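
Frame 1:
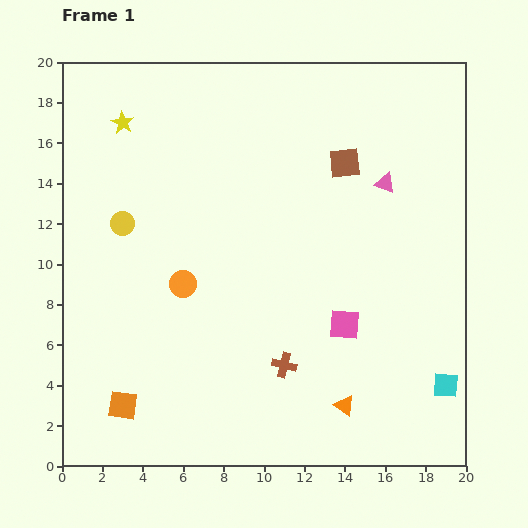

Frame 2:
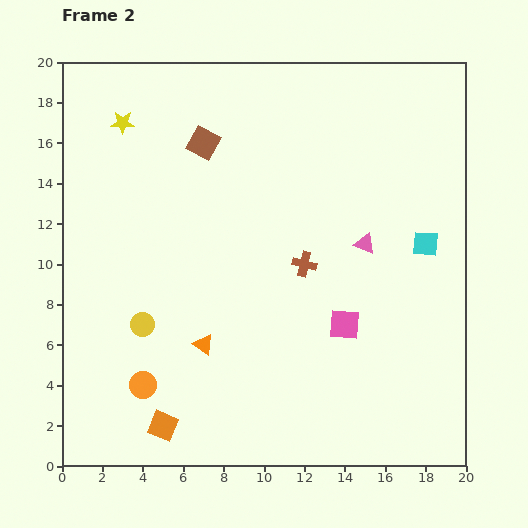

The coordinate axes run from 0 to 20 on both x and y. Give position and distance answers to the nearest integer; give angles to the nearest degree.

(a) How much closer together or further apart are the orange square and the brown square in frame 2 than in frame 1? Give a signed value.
-2

Distance in frame 1: 16. Distance in frame 2: 14.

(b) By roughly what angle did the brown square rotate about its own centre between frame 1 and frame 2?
34° clockwise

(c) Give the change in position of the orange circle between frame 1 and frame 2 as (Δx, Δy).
(-2, -5)

The orange circle was at (6, 9) in frame 1 and (4, 4) in frame 2.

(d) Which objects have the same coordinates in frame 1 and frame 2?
the yellow star, the pink square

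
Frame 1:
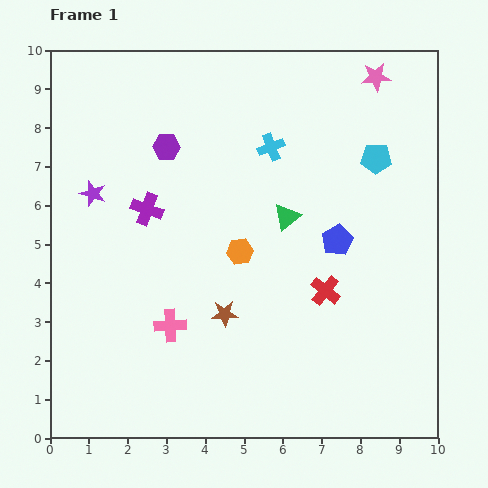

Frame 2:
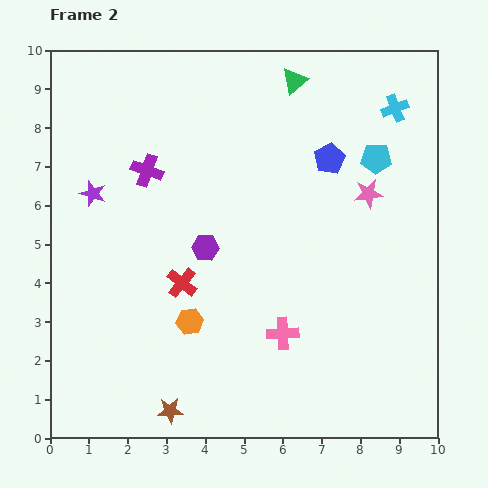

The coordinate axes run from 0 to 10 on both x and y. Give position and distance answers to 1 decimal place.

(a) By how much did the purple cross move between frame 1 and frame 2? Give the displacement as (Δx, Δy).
(0.0, 1.0)

The purple cross was at (2.5, 5.9) in frame 1 and (2.5, 6.9) in frame 2.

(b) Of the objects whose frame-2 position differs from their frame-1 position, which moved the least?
the purple cross

(moved 1.0)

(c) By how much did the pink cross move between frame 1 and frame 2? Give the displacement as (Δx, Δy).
(2.9, -0.2)

The pink cross was at (3.1, 2.9) in frame 1 and (6.0, 2.7) in frame 2.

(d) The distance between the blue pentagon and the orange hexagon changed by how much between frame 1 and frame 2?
+3.0

Distance in frame 1: 2.5. Distance in frame 2: 5.5.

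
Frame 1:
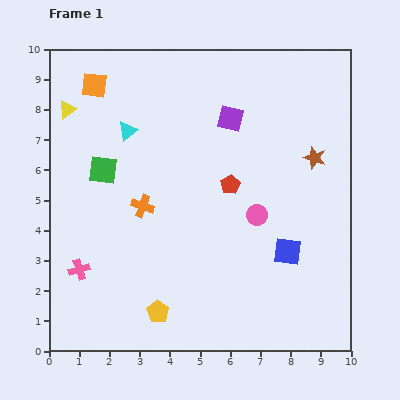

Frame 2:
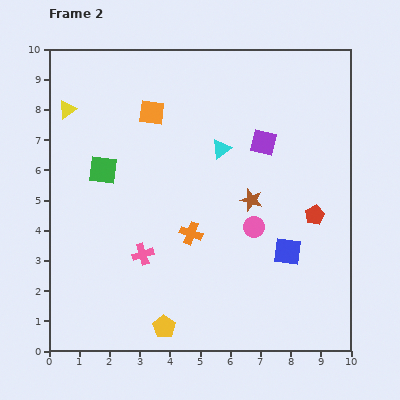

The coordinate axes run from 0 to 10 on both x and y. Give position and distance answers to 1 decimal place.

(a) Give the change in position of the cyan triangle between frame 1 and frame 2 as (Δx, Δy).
(3.1, -0.6)

The cyan triangle was at (2.6, 7.3) in frame 1 and (5.7, 6.7) in frame 2.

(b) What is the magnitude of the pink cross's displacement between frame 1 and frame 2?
2.2

The pink cross moved from (1.0, 2.7) to (3.1, 3.2), a distance of √(2.1² + 0.5²) ≈ 2.2.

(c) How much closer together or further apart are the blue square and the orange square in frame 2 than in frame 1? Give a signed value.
-2.0

Distance in frame 1: 8.4. Distance in frame 2: 6.4.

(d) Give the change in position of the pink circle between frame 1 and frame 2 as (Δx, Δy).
(-0.1, -0.4)

The pink circle was at (6.9, 4.5) in frame 1 and (6.8, 4.1) in frame 2.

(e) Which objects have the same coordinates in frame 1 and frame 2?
the blue square, the yellow triangle, the green square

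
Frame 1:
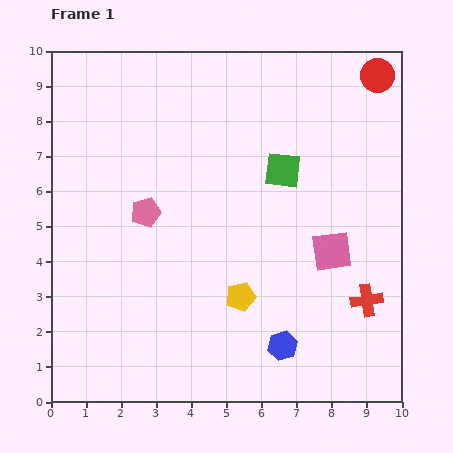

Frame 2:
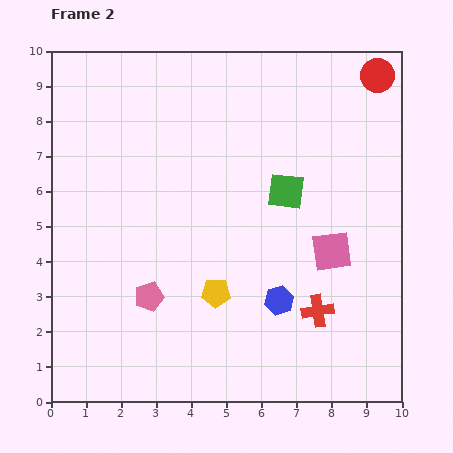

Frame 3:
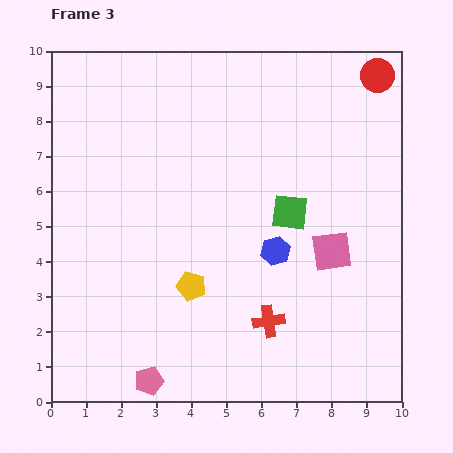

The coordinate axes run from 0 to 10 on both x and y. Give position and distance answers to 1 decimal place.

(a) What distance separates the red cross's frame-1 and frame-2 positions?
1.4

The red cross moved from (9.0, 2.9) to (7.6, 2.6), a distance of √(1.4² + 0.3²) ≈ 1.4.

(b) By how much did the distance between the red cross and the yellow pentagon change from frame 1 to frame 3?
-1.2

Distance in frame 1: 3.6. Distance in frame 3: 2.4.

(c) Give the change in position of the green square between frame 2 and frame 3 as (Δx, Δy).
(0.1, -0.6)

The green square was at (6.7, 6.0) in frame 2 and (6.8, 5.4) in frame 3.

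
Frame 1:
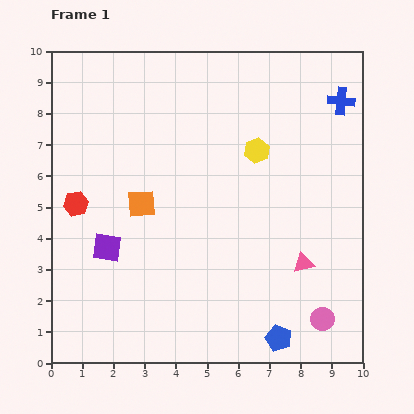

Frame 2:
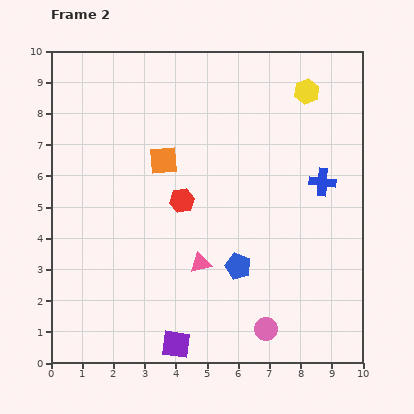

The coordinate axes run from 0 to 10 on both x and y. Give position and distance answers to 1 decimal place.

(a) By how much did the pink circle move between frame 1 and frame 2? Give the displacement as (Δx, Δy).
(-1.8, -0.3)

The pink circle was at (8.7, 1.4) in frame 1 and (6.9, 1.1) in frame 2.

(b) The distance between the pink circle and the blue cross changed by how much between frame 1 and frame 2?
-2.0

Distance in frame 1: 7.0. Distance in frame 2: 5.0.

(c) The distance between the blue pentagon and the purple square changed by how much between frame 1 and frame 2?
-3.0

Distance in frame 1: 6.2. Distance in frame 2: 3.2.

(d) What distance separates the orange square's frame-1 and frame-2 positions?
1.6

The orange square moved from (2.9, 5.1) to (3.6, 6.5), a distance of √(0.7² + 1.4²) ≈ 1.6.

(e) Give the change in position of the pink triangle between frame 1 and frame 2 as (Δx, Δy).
(-3.3, 0.0)

The pink triangle was at (8.1, 3.2) in frame 1 and (4.8, 3.2) in frame 2.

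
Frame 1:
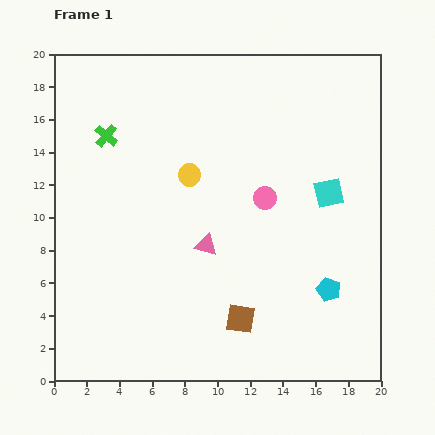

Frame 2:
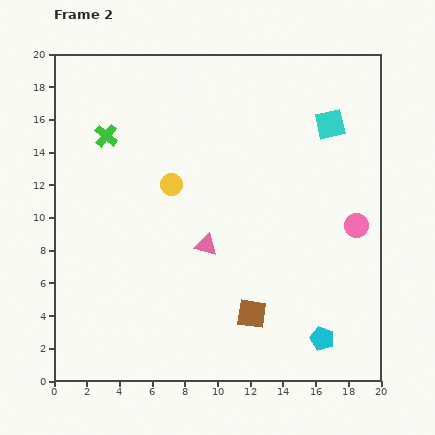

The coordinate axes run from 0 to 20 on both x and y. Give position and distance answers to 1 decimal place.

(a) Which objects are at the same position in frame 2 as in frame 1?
the green cross, the pink triangle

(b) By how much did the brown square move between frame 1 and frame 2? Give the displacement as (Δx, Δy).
(0.7, 0.3)

The brown square was at (11.4, 3.8) in frame 1 and (12.1, 4.1) in frame 2.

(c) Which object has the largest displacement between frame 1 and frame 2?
the pink circle

(moved 5.9; next 4.2)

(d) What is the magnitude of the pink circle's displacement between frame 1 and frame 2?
5.9

The pink circle moved from (12.9, 11.2) to (18.5, 9.5), a distance of √(5.6² + 1.7²) ≈ 5.9.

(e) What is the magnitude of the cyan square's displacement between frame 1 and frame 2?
4.2

The cyan square moved from (16.8, 11.5) to (16.9, 15.7), a distance of √(0.1² + 4.2²) ≈ 4.2.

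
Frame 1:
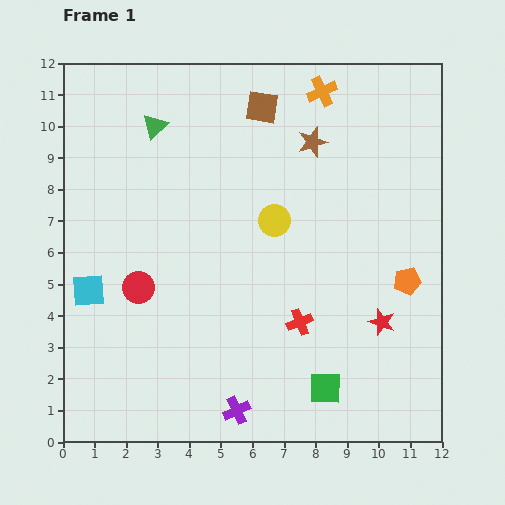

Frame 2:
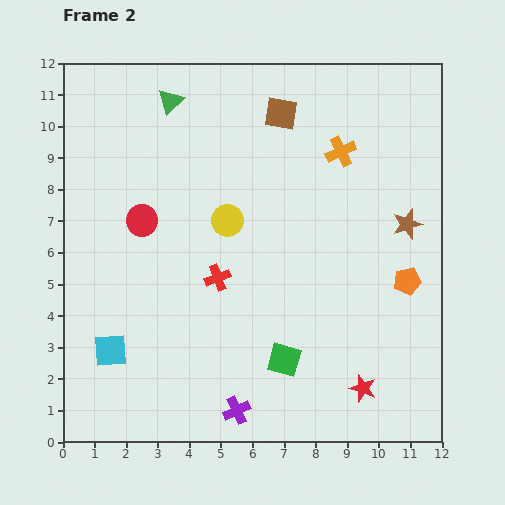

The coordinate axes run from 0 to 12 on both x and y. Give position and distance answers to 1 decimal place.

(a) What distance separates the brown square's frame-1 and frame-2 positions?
0.6

The brown square moved from (6.3, 10.6) to (6.9, 10.4), a distance of √(0.6² + 0.2²) ≈ 0.6.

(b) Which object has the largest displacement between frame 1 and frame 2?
the brown star

(moved 4.0; next 3.0)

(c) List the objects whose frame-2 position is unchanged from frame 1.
the purple cross, the orange pentagon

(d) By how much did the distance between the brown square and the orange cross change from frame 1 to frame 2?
+0.2

Distance in frame 1: 2.0. Distance in frame 2: 2.2.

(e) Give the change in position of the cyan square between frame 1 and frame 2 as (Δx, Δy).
(0.7, -1.9)

The cyan square was at (0.8, 4.8) in frame 1 and (1.5, 2.9) in frame 2.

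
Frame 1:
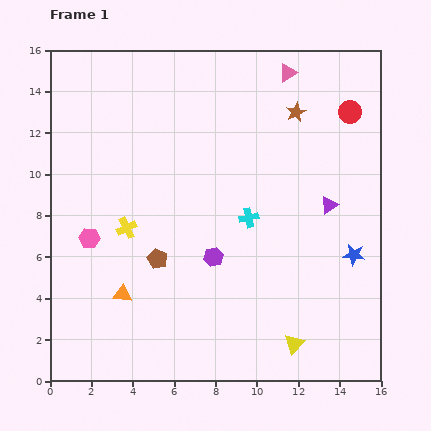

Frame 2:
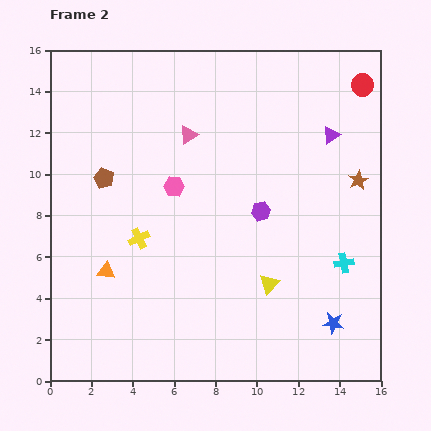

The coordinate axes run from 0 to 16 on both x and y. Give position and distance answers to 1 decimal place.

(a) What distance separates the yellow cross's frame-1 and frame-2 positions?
0.8

The yellow cross moved from (3.7, 7.4) to (4.3, 6.9), a distance of √(0.6² + 0.5²) ≈ 0.8.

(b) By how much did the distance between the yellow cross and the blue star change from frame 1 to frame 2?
-0.8

Distance in frame 1: 11.1. Distance in frame 2: 10.3.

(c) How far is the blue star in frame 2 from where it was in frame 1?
3.4

The blue star moved from (14.7, 6.1) to (13.7, 2.8), a distance of √(1.0² + 3.3²) ≈ 3.4.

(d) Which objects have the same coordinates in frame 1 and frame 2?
none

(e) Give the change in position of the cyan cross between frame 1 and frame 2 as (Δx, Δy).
(4.6, -2.2)

The cyan cross was at (9.6, 7.9) in frame 1 and (14.2, 5.7) in frame 2.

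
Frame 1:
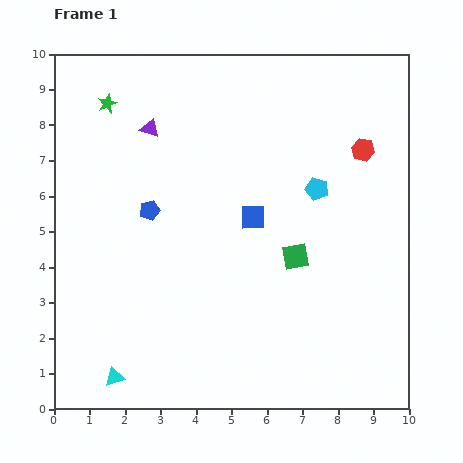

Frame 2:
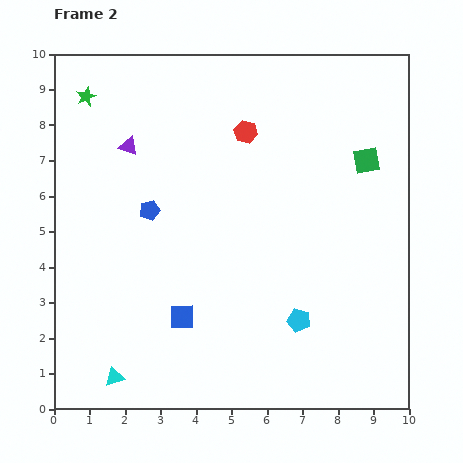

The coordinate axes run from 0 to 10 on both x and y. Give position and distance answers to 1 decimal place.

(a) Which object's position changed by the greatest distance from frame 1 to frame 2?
the cyan pentagon

(moved 3.7; next 3.4)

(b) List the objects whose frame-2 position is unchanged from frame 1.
the blue pentagon, the cyan triangle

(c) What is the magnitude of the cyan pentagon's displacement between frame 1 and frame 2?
3.7

The cyan pentagon moved from (7.4, 6.2) to (6.9, 2.5), a distance of √(0.5² + 3.7²) ≈ 3.7.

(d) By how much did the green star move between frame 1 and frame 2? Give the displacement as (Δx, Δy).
(-0.6, 0.2)

The green star was at (1.5, 8.6) in frame 1 and (0.9, 8.8) in frame 2.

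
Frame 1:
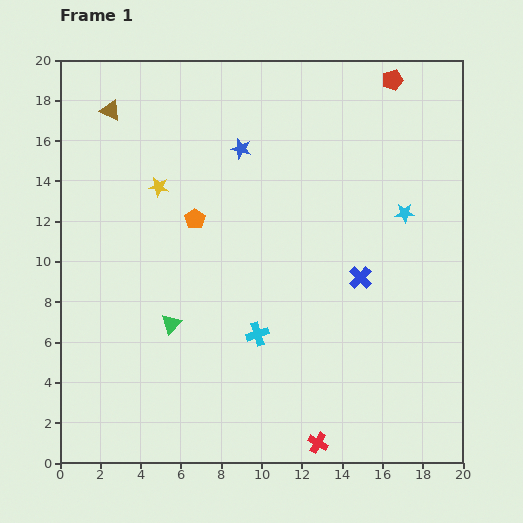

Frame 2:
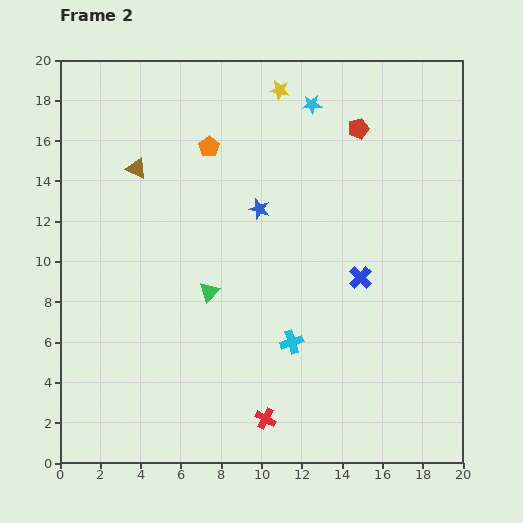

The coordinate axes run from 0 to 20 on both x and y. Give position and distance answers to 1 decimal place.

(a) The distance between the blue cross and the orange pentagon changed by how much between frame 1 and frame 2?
+1.2

Distance in frame 1: 8.7. Distance in frame 2: 9.9.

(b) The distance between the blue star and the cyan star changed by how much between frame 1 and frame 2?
-2.9

Distance in frame 1: 8.7. Distance in frame 2: 5.8.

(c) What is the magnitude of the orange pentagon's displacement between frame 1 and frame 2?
3.7

The orange pentagon moved from (6.7, 12.1) to (7.4, 15.7), a distance of √(0.7² + 3.6²) ≈ 3.7.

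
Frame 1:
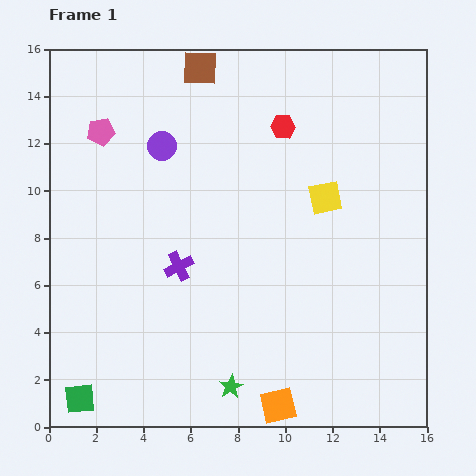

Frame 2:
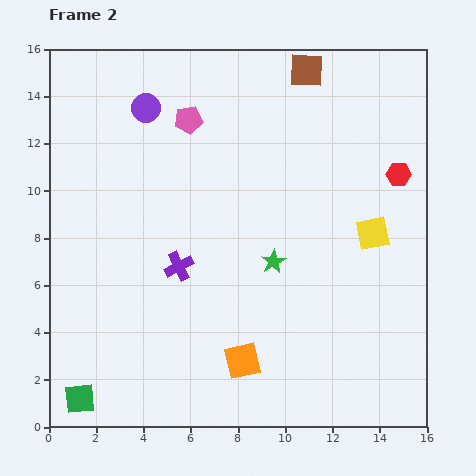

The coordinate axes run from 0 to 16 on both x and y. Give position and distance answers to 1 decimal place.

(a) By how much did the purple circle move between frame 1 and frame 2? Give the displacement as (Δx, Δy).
(-0.7, 1.6)

The purple circle was at (4.8, 11.9) in frame 1 and (4.1, 13.5) in frame 2.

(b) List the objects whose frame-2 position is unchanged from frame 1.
the green square, the purple cross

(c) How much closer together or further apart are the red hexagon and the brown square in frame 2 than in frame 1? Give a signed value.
+1.6

Distance in frame 1: 4.3. Distance in frame 2: 5.9.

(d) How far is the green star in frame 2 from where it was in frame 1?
5.6

The green star moved from (7.7, 1.7) to (9.5, 7.0), a distance of √(1.8² + 5.3²) ≈ 5.6.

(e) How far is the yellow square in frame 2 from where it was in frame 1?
2.5

The yellow square moved from (11.7, 9.7) to (13.7, 8.2), a distance of √(2.0² + 1.5²) ≈ 2.5.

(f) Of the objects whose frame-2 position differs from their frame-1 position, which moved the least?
the purple circle

(moved 1.7)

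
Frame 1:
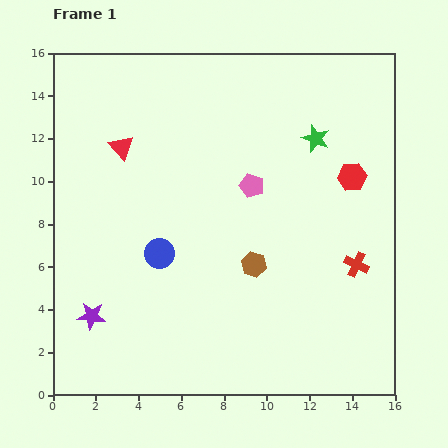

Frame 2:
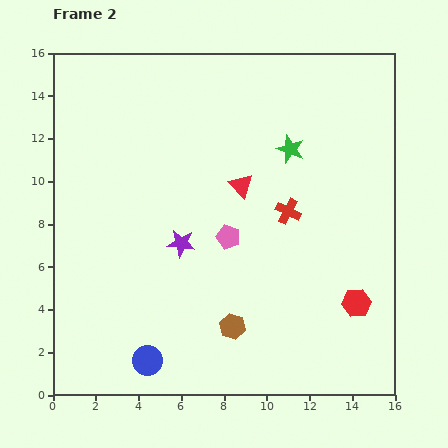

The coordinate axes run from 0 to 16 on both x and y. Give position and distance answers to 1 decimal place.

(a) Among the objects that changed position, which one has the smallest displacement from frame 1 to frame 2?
the green star

(moved 1.3)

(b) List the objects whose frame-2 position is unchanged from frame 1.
none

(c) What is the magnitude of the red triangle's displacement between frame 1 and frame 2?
5.9

The red triangle moved from (3.2, 11.6) to (8.8, 9.8), a distance of √(5.6² + 1.8²) ≈ 5.9.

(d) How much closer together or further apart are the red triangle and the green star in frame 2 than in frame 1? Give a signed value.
-6.2

Distance in frame 1: 9.1. Distance in frame 2: 2.9.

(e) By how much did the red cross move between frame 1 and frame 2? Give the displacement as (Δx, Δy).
(-3.2, 2.5)

The red cross was at (14.2, 6.1) in frame 1 and (11.0, 8.6) in frame 2.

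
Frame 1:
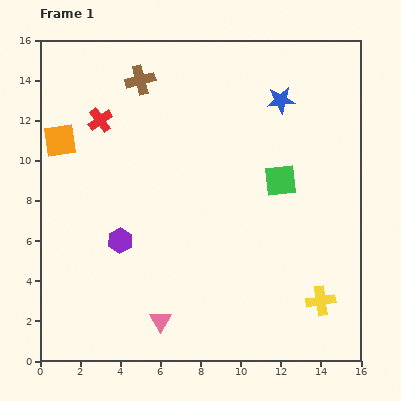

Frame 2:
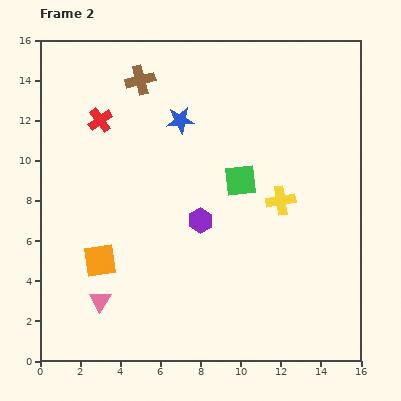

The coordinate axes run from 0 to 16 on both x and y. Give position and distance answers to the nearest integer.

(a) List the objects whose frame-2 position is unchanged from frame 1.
the brown cross, the red cross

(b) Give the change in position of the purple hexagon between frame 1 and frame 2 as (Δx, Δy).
(4, 1)

The purple hexagon was at (4, 6) in frame 1 and (8, 7) in frame 2.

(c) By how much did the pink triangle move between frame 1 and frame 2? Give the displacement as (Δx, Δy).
(-3, 1)

The pink triangle was at (6, 2) in frame 1 and (3, 3) in frame 2.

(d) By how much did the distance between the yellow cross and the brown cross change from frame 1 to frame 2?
-5

Distance in frame 1: 14. Distance in frame 2: 9.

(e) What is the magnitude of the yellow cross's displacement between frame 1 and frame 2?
5

The yellow cross moved from (14, 3) to (12, 8), a distance of √(2² + 5²) ≈ 5.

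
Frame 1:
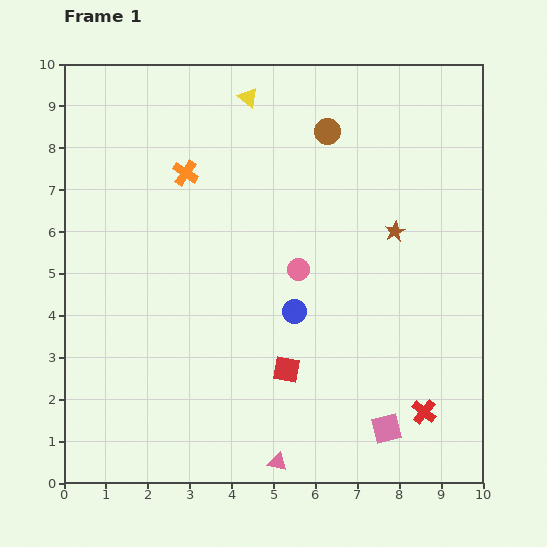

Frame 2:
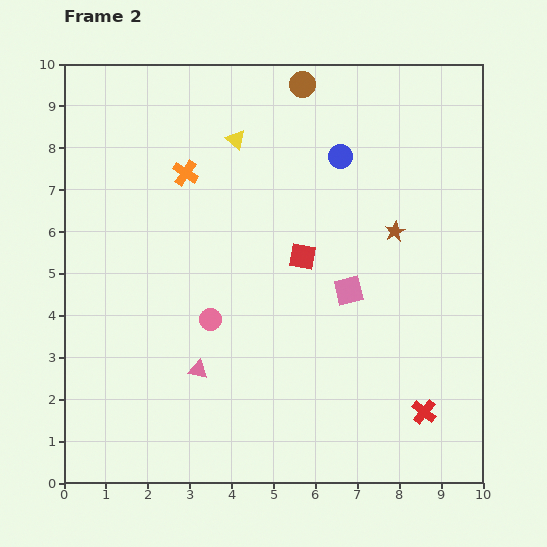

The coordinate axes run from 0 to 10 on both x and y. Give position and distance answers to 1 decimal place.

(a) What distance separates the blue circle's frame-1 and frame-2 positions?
3.9

The blue circle moved from (5.5, 4.1) to (6.6, 7.8), a distance of √(1.1² + 3.7²) ≈ 3.9.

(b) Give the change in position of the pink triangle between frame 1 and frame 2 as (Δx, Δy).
(-1.9, 2.2)

The pink triangle was at (5.1, 0.5) in frame 1 and (3.2, 2.7) in frame 2.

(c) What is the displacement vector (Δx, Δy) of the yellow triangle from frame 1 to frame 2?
(-0.3, -1.0)

The yellow triangle was at (4.4, 9.2) in frame 1 and (4.1, 8.2) in frame 2.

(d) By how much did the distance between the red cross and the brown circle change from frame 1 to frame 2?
+1.2

Distance in frame 1: 7.1. Distance in frame 2: 8.3.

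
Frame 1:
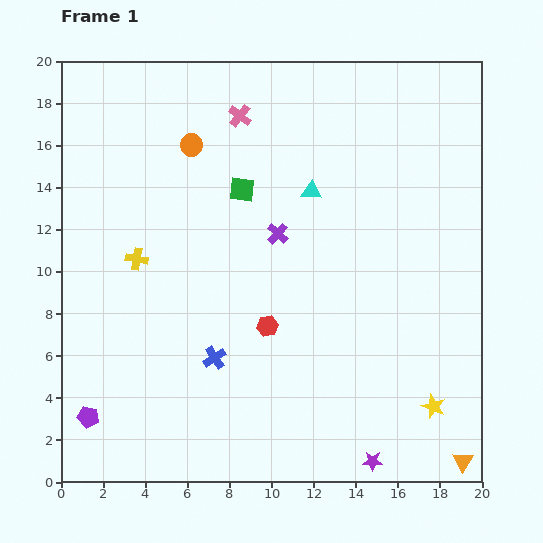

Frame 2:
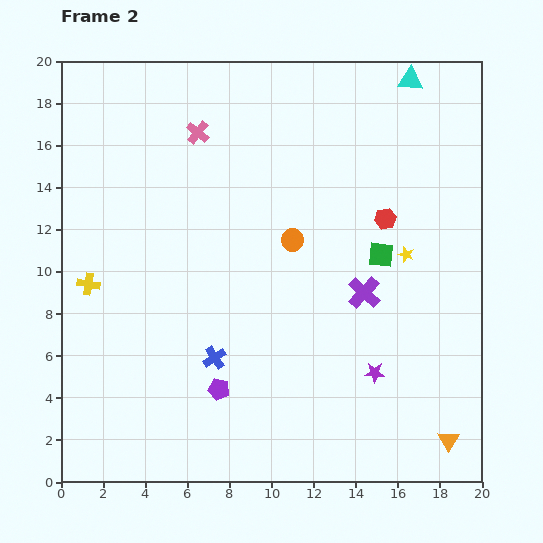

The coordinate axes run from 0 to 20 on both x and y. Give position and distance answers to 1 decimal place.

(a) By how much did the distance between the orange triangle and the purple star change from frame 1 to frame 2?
+0.4

Distance in frame 1: 4.3. Distance in frame 2: 4.7.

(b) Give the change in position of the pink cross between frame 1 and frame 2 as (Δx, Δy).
(-2.0, -0.8)

The pink cross was at (8.5, 17.4) in frame 1 and (6.5, 16.6) in frame 2.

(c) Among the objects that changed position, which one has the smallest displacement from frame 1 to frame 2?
the orange triangle

(moved 1.2)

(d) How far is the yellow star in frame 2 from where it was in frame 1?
7.3

The yellow star moved from (17.7, 3.6) to (16.4, 10.8), a distance of √(1.3² + 7.2²) ≈ 7.3.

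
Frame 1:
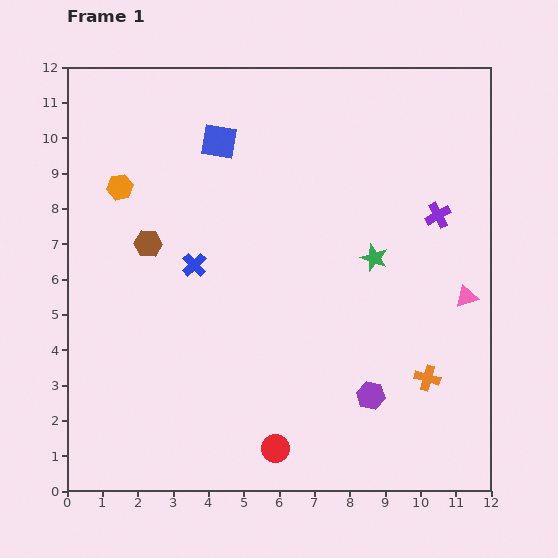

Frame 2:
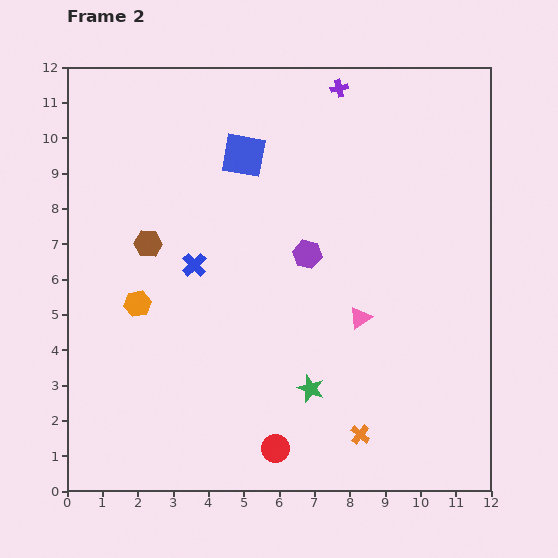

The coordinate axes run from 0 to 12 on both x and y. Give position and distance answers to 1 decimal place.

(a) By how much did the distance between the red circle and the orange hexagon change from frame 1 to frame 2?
-2.9

Distance in frame 1: 8.6. Distance in frame 2: 5.7.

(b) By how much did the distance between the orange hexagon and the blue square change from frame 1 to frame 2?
+2.1

Distance in frame 1: 3.1. Distance in frame 2: 5.2.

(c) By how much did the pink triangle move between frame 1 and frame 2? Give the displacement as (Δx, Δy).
(-3.0, -0.6)

The pink triangle was at (11.3, 5.5) in frame 1 and (8.3, 4.9) in frame 2.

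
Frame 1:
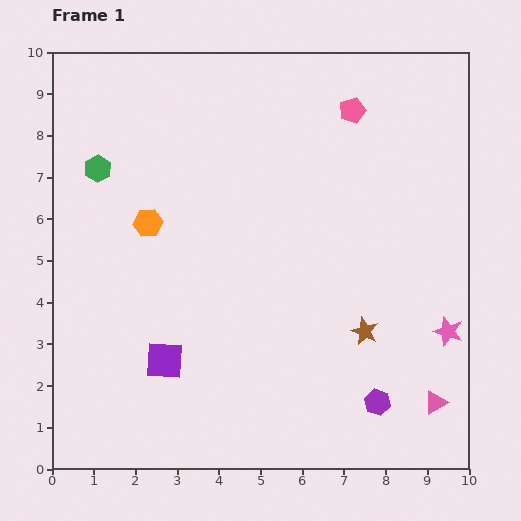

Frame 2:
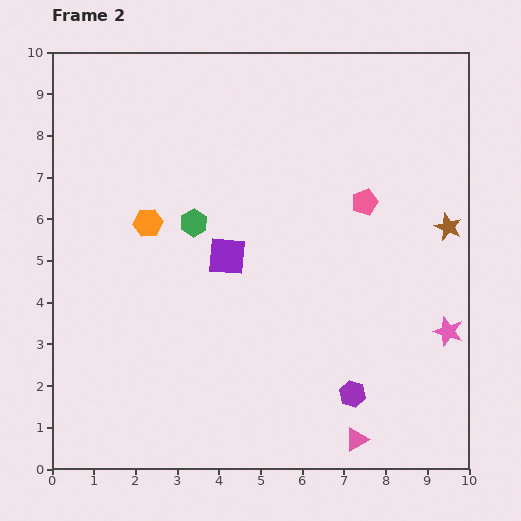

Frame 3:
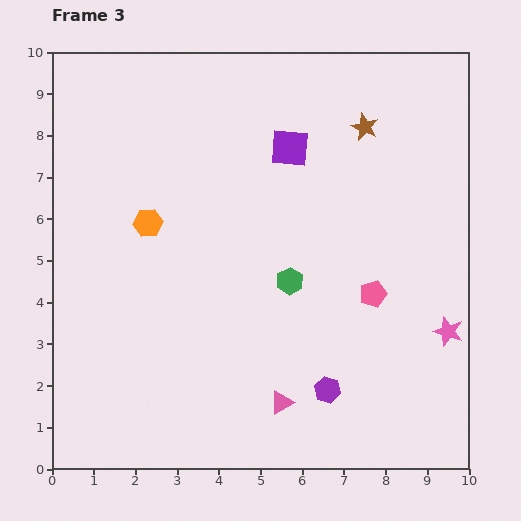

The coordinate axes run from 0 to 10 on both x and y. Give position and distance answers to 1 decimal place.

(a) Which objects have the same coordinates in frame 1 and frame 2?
the pink star, the orange hexagon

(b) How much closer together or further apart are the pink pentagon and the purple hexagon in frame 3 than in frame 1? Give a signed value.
-4.5

Distance in frame 1: 7.0. Distance in frame 3: 2.5.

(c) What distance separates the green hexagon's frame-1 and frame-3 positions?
5.3

The green hexagon moved from (1.1, 7.2) to (5.7, 4.5), a distance of √(4.6² + 2.7²) ≈ 5.3.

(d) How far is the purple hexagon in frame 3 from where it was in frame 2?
0.6

The purple hexagon moved from (7.2, 1.8) to (6.6, 1.9), a distance of √(0.6² + 0.1²) ≈ 0.6.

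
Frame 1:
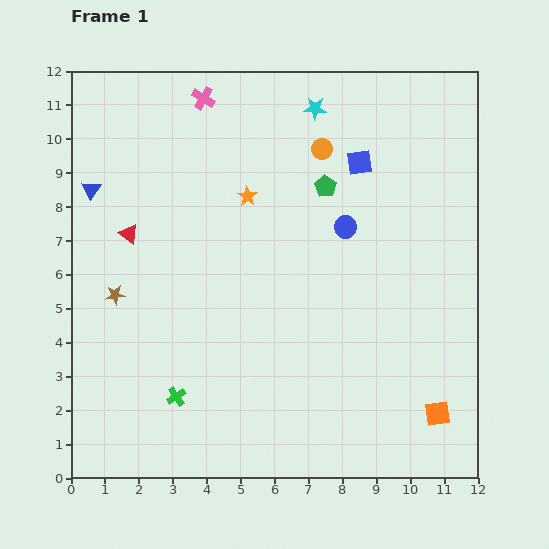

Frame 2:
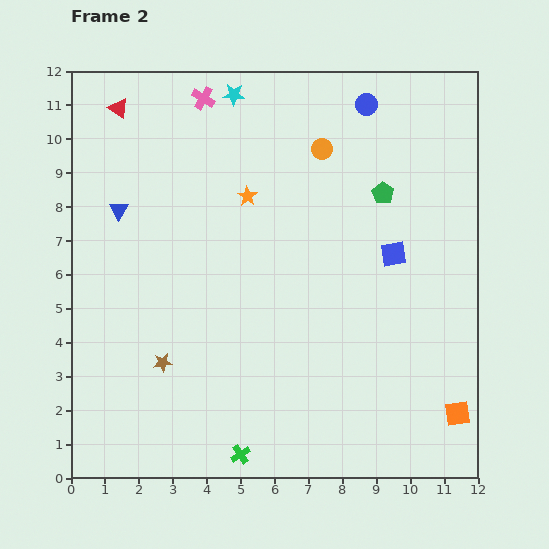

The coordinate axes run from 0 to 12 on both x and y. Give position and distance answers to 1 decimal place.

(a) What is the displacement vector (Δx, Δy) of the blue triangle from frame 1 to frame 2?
(0.8, -0.6)

The blue triangle was at (0.6, 8.5) in frame 1 and (1.4, 7.9) in frame 2.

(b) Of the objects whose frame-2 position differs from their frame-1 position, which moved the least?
the orange square

(moved 0.6)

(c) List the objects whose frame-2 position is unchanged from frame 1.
the orange circle, the pink cross, the orange star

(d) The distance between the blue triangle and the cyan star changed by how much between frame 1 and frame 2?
-2.2

Distance in frame 1: 7.0. Distance in frame 2: 4.8.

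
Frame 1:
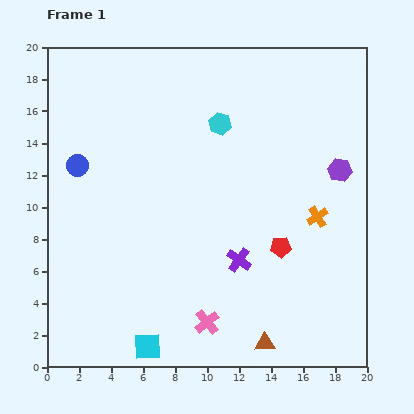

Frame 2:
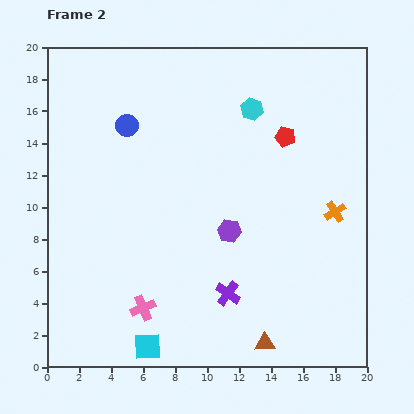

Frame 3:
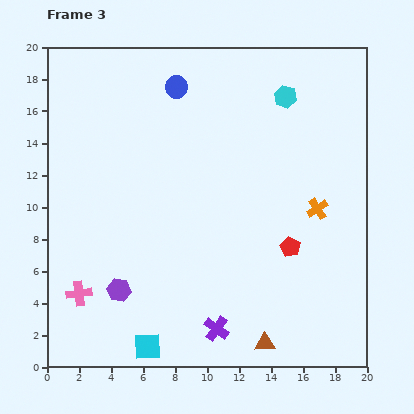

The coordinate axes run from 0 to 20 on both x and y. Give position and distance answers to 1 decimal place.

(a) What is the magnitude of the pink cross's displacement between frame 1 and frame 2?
4.1

The pink cross moved from (10.0, 2.8) to (6.0, 3.7), a distance of √(4.0² + 0.9²) ≈ 4.1.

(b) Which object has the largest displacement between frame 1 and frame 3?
the purple hexagon

(moved 15.7; next 8.2)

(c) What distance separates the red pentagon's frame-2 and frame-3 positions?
6.9

The red pentagon moved from (14.9, 14.4) to (15.2, 7.5), a distance of √(0.3² + 6.9²) ≈ 6.9.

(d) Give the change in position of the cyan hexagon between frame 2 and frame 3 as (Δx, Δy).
(2.1, 0.8)

The cyan hexagon was at (12.8, 16.1) in frame 2 and (14.9, 16.9) in frame 3.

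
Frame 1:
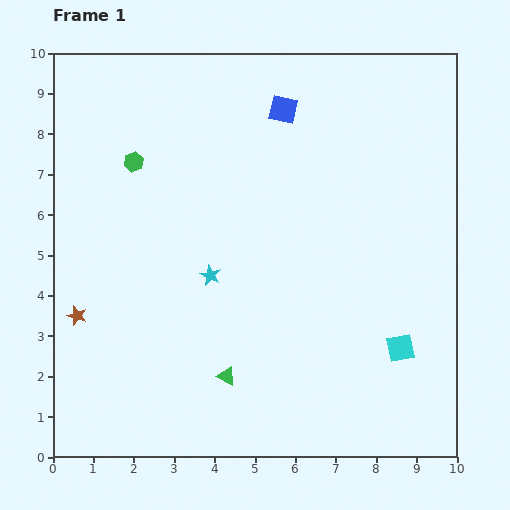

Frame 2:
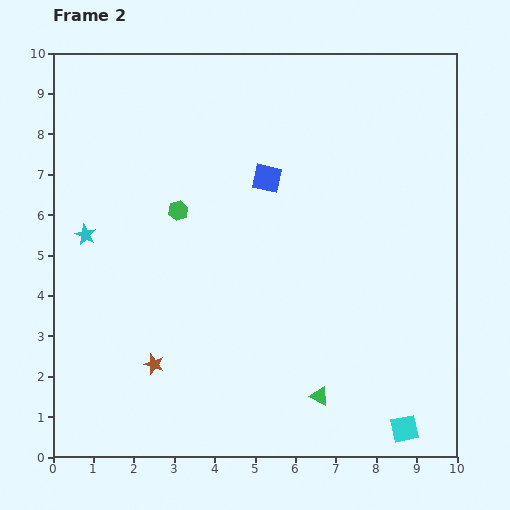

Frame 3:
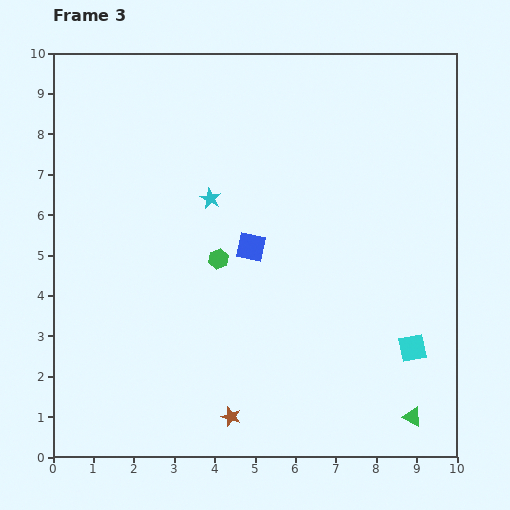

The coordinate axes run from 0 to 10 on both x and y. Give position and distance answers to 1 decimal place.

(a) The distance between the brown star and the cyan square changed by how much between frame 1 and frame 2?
-1.6

Distance in frame 1: 8.0. Distance in frame 2: 6.4.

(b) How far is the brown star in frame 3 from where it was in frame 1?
4.5

The brown star moved from (0.6, 3.5) to (4.4, 1.0), a distance of √(3.8² + 2.5²) ≈ 4.5.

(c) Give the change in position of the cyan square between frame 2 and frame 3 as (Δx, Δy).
(0.2, 2.0)

The cyan square was at (8.7, 0.7) in frame 2 and (8.9, 2.7) in frame 3.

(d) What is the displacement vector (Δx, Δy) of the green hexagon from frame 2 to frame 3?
(1.0, -1.2)

The green hexagon was at (3.1, 6.1) in frame 2 and (4.1, 4.9) in frame 3.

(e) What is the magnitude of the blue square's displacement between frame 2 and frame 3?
1.7

The blue square moved from (5.3, 6.9) to (4.9, 5.2), a distance of √(0.4² + 1.7²) ≈ 1.7.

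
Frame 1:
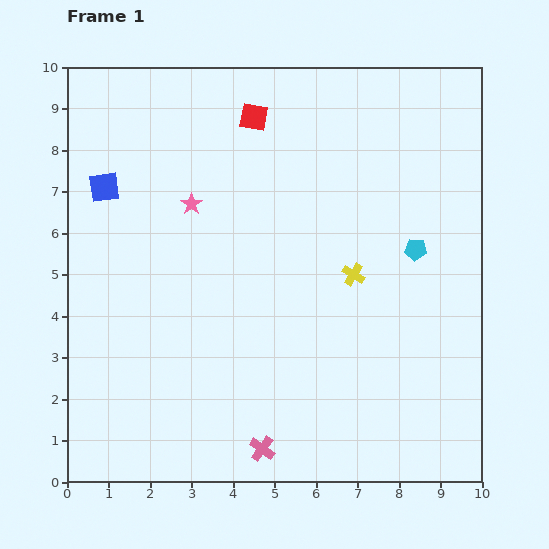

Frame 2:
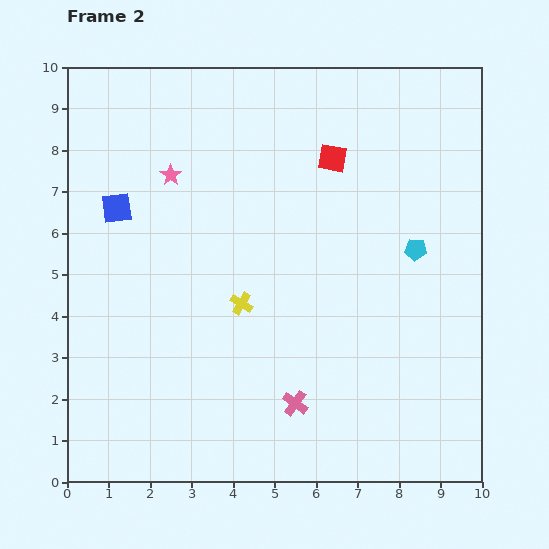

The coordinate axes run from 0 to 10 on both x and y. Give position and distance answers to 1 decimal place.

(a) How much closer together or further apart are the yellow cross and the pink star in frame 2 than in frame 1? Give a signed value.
-0.8

Distance in frame 1: 4.3. Distance in frame 2: 3.5.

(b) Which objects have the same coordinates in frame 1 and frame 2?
the cyan pentagon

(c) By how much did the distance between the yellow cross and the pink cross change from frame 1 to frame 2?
-2.0

Distance in frame 1: 4.7. Distance in frame 2: 2.7.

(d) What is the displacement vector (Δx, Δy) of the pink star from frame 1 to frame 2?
(-0.5, 0.7)

The pink star was at (3.0, 6.7) in frame 1 and (2.5, 7.4) in frame 2.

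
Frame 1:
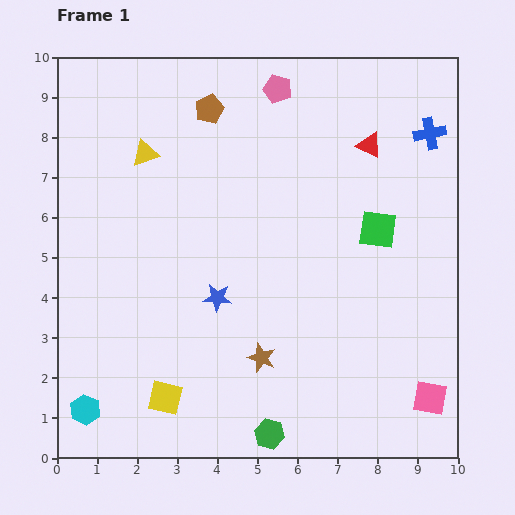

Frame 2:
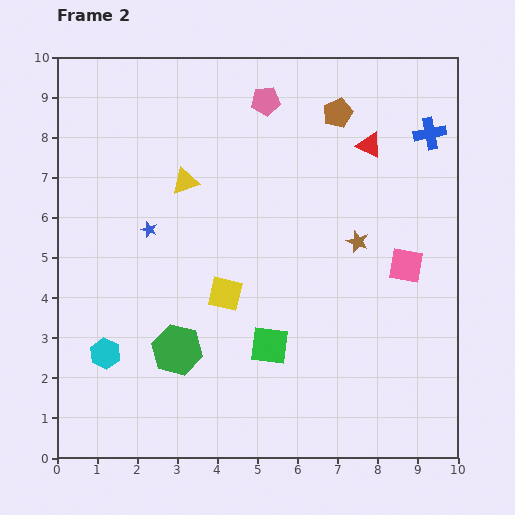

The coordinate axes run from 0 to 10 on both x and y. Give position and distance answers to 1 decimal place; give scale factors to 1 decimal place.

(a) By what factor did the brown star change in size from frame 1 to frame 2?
0.8×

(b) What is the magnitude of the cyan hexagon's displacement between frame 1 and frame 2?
1.5

The cyan hexagon moved from (0.7, 1.2) to (1.2, 2.6), a distance of √(0.5² + 1.4²) ≈ 1.5.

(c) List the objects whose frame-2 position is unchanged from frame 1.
the blue cross, the red triangle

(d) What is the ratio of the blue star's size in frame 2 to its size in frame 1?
0.6×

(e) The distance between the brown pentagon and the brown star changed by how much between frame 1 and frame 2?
-3.1

Distance in frame 1: 6.3. Distance in frame 2: 3.2.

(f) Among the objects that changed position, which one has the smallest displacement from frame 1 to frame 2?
the pink pentagon

(moved 0.4)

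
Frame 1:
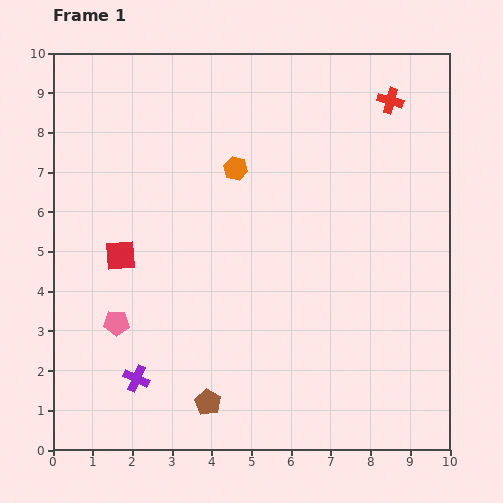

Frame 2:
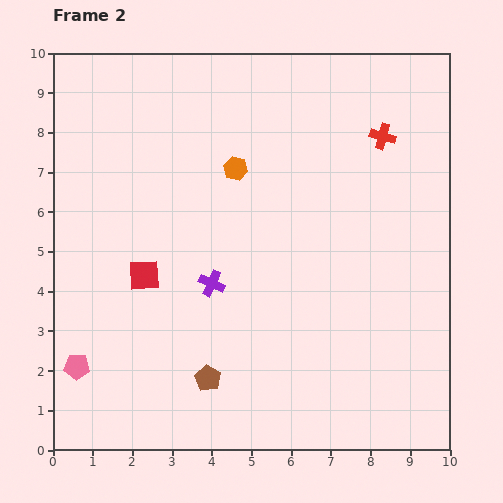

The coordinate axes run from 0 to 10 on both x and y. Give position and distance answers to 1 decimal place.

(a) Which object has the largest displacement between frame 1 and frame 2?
the purple cross

(moved 3.1; next 1.5)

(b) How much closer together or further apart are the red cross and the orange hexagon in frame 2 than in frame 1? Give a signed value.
-0.5

Distance in frame 1: 4.3. Distance in frame 2: 3.8.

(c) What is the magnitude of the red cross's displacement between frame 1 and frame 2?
0.9

The red cross moved from (8.5, 8.8) to (8.3, 7.9), a distance of √(0.2² + 0.9²) ≈ 0.9.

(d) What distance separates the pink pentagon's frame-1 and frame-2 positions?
1.5

The pink pentagon moved from (1.6, 3.2) to (0.6, 2.1), a distance of √(1.0² + 1.1²) ≈ 1.5.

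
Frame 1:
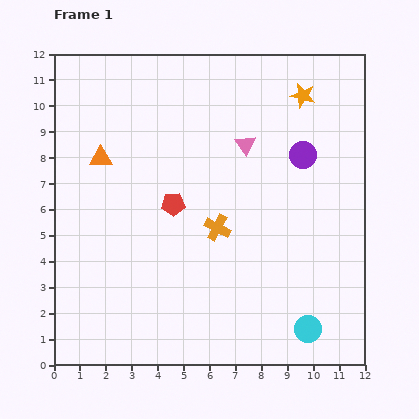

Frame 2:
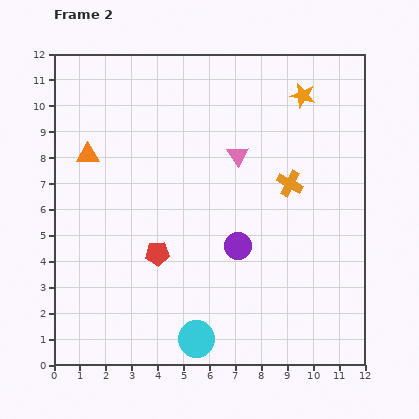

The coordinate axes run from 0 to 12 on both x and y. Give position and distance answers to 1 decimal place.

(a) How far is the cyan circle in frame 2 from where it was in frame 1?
4.3

The cyan circle moved from (9.8, 1.4) to (5.5, 1.0), a distance of √(4.3² + 0.4²) ≈ 4.3.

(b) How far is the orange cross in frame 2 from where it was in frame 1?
3.3

The orange cross moved from (6.3, 5.3) to (9.1, 7.0), a distance of √(2.8² + 1.7²) ≈ 3.3.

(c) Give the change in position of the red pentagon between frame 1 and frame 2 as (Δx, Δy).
(-0.6, -1.9)

The red pentagon was at (4.6, 6.2) in frame 1 and (4.0, 4.3) in frame 2.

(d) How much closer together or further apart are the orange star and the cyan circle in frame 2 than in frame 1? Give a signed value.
+1.3

Distance in frame 1: 9.0. Distance in frame 2: 10.3.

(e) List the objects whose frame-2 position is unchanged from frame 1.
the orange star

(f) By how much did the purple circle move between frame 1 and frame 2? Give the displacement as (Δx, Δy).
(-2.5, -3.5)

The purple circle was at (9.6, 8.1) in frame 1 and (7.1, 4.6) in frame 2.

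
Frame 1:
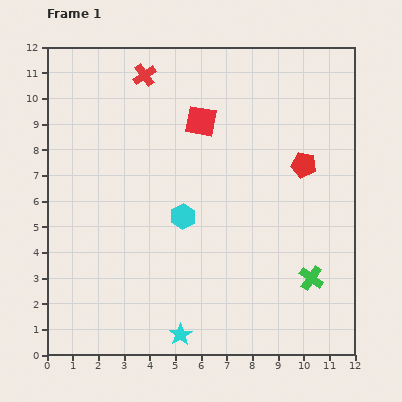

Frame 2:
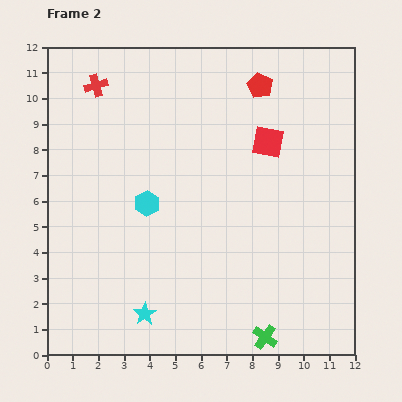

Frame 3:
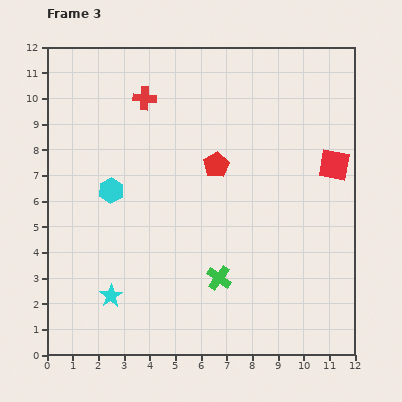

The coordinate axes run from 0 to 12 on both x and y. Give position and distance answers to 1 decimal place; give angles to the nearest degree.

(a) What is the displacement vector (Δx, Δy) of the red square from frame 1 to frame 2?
(2.6, -0.8)

The red square was at (6.0, 9.1) in frame 1 and (8.6, 8.3) in frame 2.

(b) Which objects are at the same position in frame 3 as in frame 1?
none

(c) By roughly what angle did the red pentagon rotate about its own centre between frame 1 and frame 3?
30° clockwise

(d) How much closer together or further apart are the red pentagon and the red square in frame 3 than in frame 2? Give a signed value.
+2.4

Distance in frame 2: 2.2. Distance in frame 3: 4.6.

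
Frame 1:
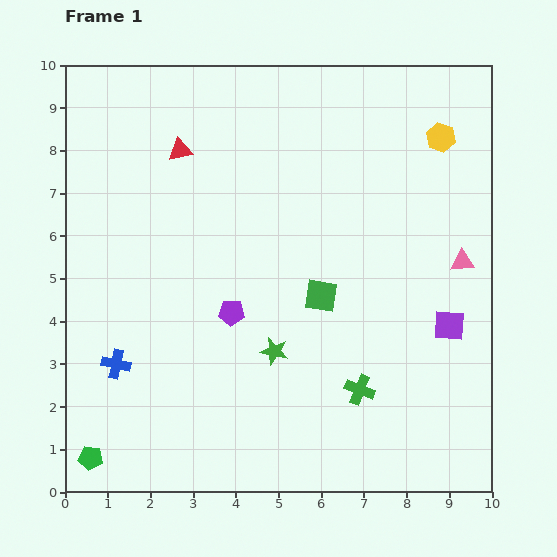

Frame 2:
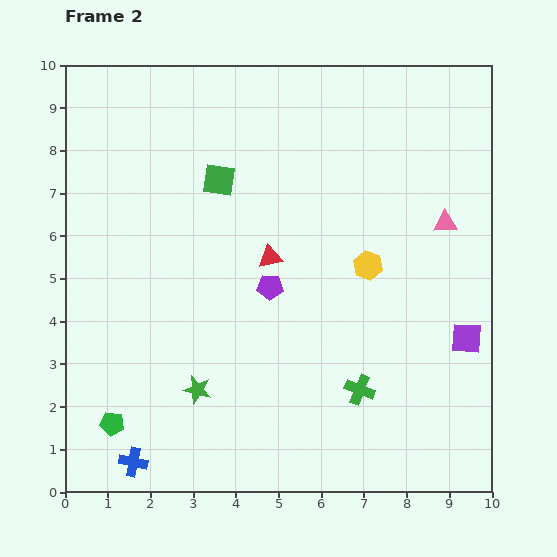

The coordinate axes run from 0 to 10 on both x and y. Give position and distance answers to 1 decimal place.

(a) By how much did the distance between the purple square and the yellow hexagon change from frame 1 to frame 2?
-1.5

Distance in frame 1: 4.4. Distance in frame 2: 2.9.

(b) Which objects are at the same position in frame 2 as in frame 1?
the green cross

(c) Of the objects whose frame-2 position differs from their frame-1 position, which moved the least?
the purple square

(moved 0.5)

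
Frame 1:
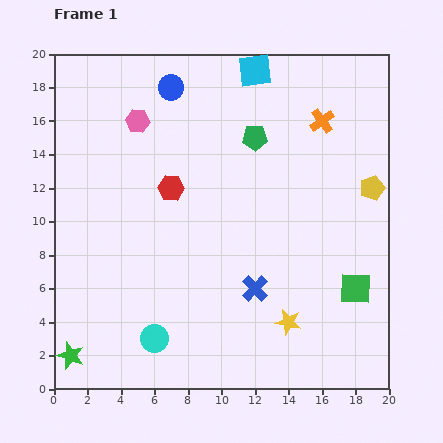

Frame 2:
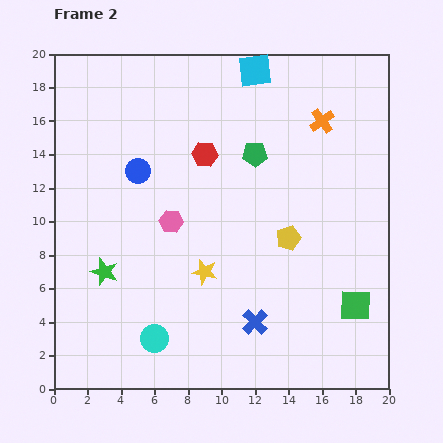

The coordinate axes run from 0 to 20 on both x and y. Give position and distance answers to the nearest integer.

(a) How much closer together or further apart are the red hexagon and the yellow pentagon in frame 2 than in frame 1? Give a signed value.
-5

Distance in frame 1: 12. Distance in frame 2: 7.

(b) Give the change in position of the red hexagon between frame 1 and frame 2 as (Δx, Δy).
(2, 2)

The red hexagon was at (7, 12) in frame 1 and (9, 14) in frame 2.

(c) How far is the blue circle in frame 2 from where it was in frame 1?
5

The blue circle moved from (7, 18) to (5, 13), a distance of √(2² + 5²) ≈ 5.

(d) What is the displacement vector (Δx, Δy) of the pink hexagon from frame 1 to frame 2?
(2, -6)

The pink hexagon was at (5, 16) in frame 1 and (7, 10) in frame 2.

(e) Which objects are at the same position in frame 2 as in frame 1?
the cyan square, the orange cross, the cyan circle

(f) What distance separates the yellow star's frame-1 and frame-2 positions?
6

The yellow star moved from (14, 4) to (9, 7), a distance of √(5² + 3²) ≈ 6.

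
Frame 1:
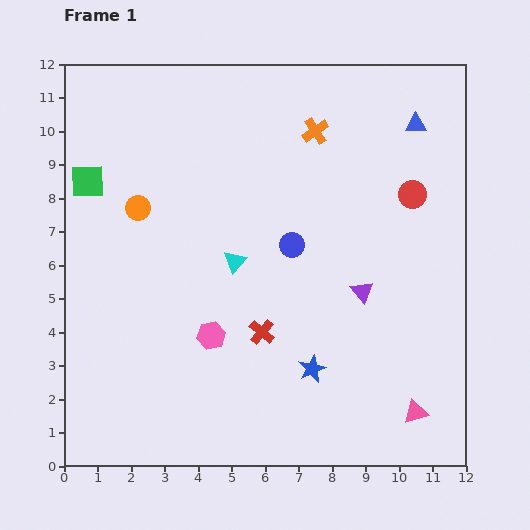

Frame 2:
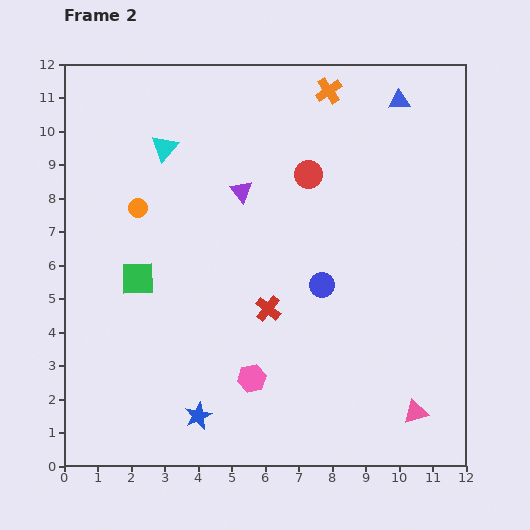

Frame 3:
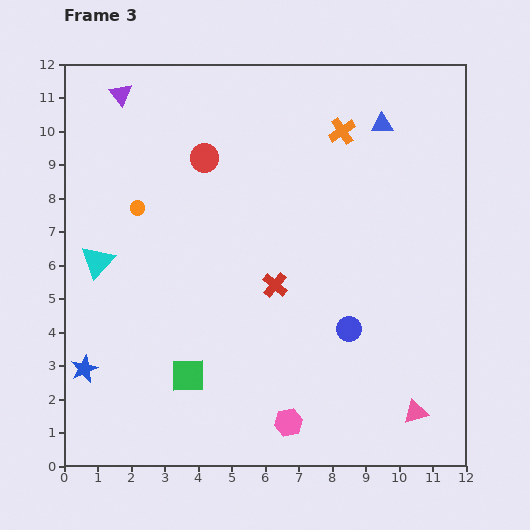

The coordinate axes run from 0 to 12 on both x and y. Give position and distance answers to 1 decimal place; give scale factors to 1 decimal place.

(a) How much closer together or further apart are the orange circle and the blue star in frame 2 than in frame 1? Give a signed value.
-0.6

Distance in frame 1: 7.1. Distance in frame 2: 6.5.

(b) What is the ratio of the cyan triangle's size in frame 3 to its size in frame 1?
1.5×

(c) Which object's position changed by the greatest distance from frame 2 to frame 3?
the purple triangle

(moved 4.6; next 3.9)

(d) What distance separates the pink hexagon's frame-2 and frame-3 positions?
1.7

The pink hexagon moved from (5.6, 2.6) to (6.7, 1.3), a distance of √(1.1² + 1.3²) ≈ 1.7.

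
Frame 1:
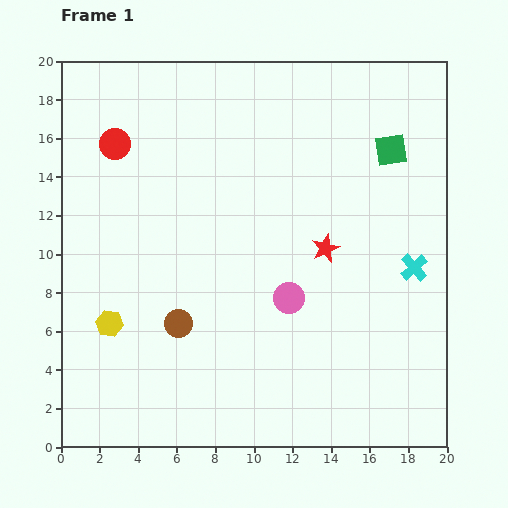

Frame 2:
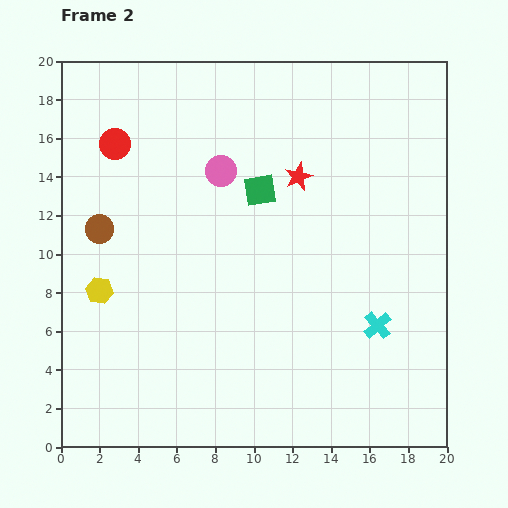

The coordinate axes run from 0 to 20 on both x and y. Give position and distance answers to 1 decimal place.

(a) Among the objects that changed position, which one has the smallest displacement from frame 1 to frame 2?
the yellow hexagon

(moved 1.8)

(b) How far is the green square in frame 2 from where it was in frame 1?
7.1

The green square moved from (17.1, 15.4) to (10.3, 13.3), a distance of √(6.8² + 2.1²) ≈ 7.1.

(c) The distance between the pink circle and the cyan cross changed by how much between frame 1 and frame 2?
+4.7

Distance in frame 1: 6.7. Distance in frame 2: 11.4.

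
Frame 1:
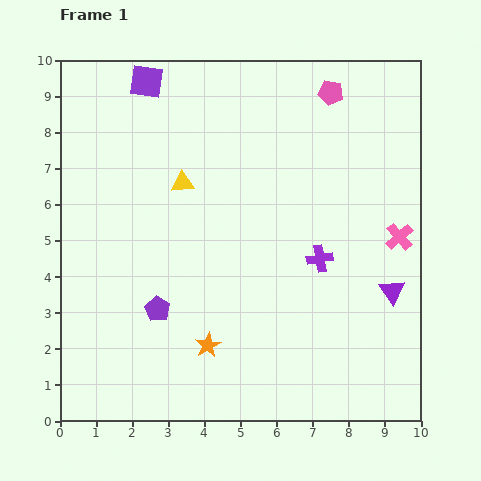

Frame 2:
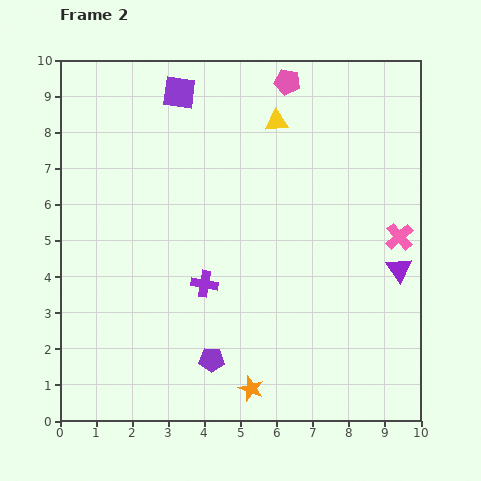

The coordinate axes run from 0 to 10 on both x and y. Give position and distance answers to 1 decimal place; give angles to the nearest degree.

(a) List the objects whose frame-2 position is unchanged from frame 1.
the pink cross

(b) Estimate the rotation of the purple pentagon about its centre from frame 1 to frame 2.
28° counter-clockwise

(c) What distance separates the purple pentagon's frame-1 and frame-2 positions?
2.1

The purple pentagon moved from (2.7, 3.1) to (4.2, 1.7), a distance of √(1.5² + 1.4²) ≈ 2.1.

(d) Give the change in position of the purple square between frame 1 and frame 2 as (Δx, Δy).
(0.9, -0.3)

The purple square was at (2.4, 9.4) in frame 1 and (3.3, 9.1) in frame 2.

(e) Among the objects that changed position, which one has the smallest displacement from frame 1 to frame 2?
the purple triangle

(moved 0.6)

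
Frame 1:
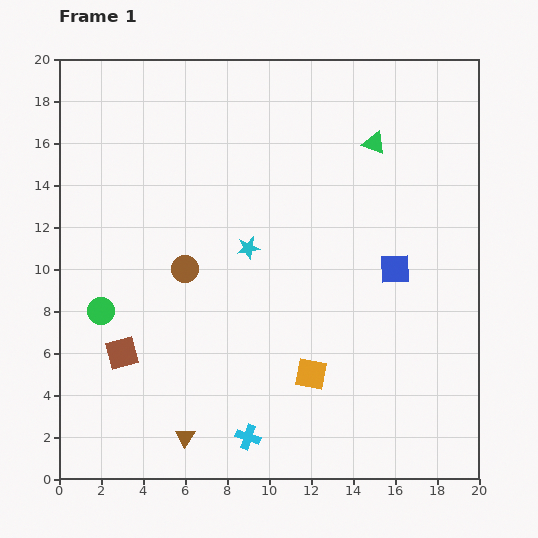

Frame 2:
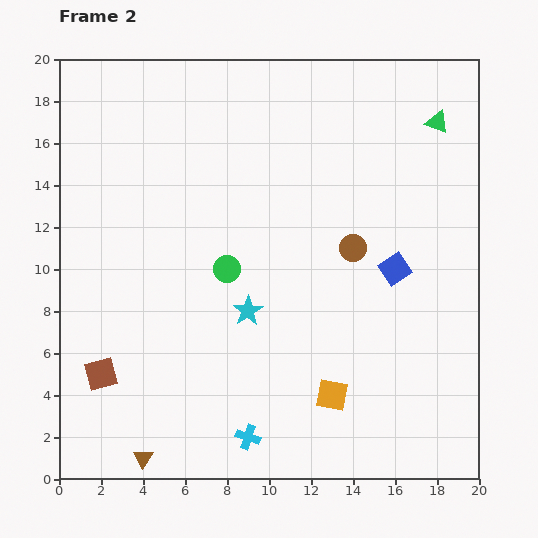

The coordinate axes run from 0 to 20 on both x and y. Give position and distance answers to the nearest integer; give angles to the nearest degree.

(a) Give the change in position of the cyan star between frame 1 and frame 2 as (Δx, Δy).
(0, -3)

The cyan star was at (9, 11) in frame 1 and (9, 8) in frame 2.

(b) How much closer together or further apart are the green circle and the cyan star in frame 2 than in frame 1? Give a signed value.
-6

Distance in frame 1: 8. Distance in frame 2: 2.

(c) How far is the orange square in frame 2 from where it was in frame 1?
1

The orange square moved from (12, 5) to (13, 4), a distance of √(1² + 1²) ≈ 1.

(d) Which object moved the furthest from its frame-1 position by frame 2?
the brown circle

(moved 8; next 6)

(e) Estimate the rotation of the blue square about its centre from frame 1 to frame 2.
31° counter-clockwise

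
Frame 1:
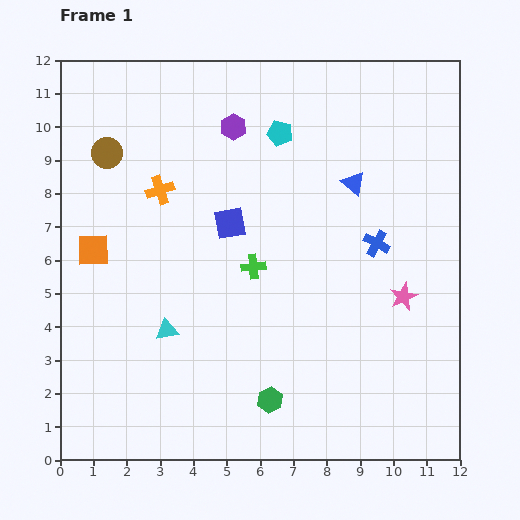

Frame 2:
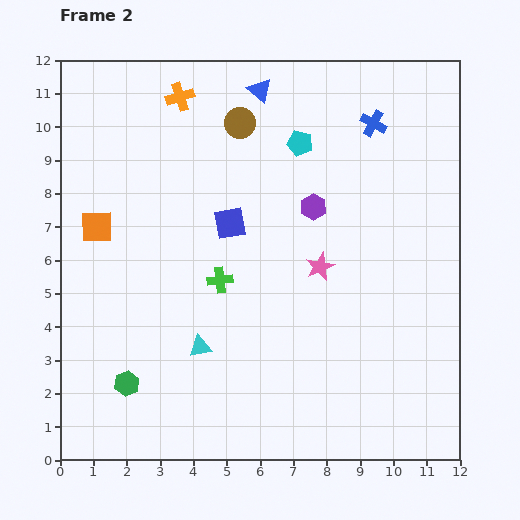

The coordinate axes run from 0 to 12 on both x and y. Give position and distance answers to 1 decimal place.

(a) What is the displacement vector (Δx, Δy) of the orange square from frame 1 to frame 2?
(0.1, 0.7)

The orange square was at (1.0, 6.3) in frame 1 and (1.1, 7.0) in frame 2.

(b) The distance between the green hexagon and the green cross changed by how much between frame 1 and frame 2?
+0.2

Distance in frame 1: 4.0. Distance in frame 2: 4.2.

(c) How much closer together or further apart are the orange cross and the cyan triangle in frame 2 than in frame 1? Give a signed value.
+3.3

Distance in frame 1: 4.2. Distance in frame 2: 7.5.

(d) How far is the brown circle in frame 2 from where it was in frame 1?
4.1

The brown circle moved from (1.4, 9.2) to (5.4, 10.1), a distance of √(4.0² + 0.9²) ≈ 4.1.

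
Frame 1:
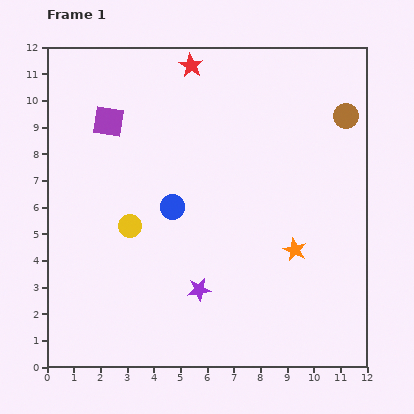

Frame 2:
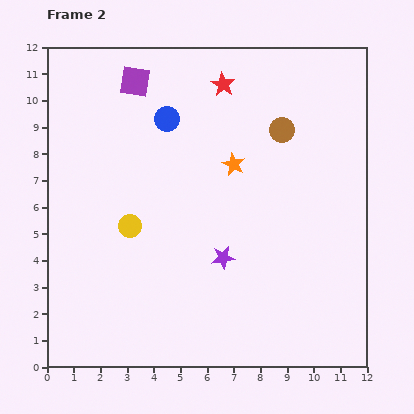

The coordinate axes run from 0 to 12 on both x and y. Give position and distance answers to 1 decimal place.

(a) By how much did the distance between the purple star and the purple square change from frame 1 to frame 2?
+0.2

Distance in frame 1: 7.2. Distance in frame 2: 7.4.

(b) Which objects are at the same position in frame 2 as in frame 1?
the yellow circle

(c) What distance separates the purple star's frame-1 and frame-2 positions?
1.5

The purple star moved from (5.7, 2.9) to (6.6, 4.1), a distance of √(0.9² + 1.2²) ≈ 1.5.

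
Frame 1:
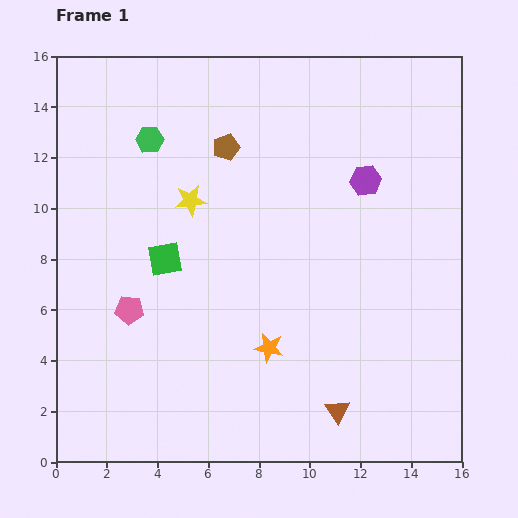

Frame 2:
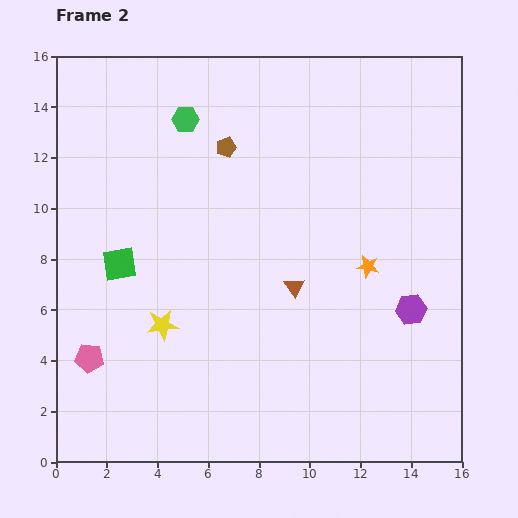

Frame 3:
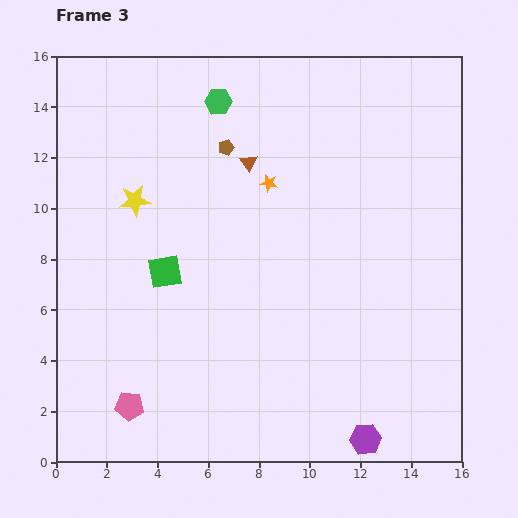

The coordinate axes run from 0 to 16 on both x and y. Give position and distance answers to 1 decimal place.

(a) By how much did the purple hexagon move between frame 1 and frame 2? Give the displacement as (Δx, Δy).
(1.8, -5.1)

The purple hexagon was at (12.2, 11.1) in frame 1 and (14.0, 6.0) in frame 2.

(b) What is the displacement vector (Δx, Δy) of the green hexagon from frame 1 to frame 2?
(1.4, 0.8)

The green hexagon was at (3.7, 12.7) in frame 1 and (5.1, 13.5) in frame 2.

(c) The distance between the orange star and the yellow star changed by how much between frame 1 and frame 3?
-1.3

Distance in frame 1: 6.6. Distance in frame 3: 5.3.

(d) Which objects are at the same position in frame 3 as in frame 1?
the brown pentagon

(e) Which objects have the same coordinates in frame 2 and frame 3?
the brown pentagon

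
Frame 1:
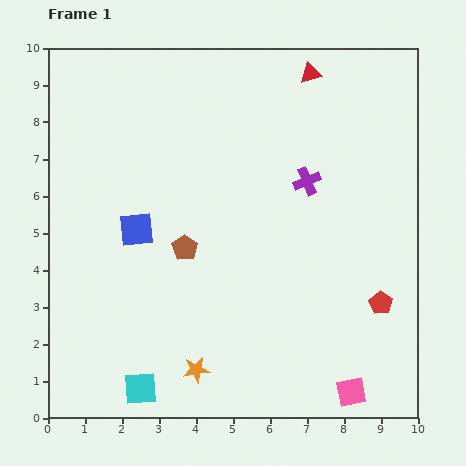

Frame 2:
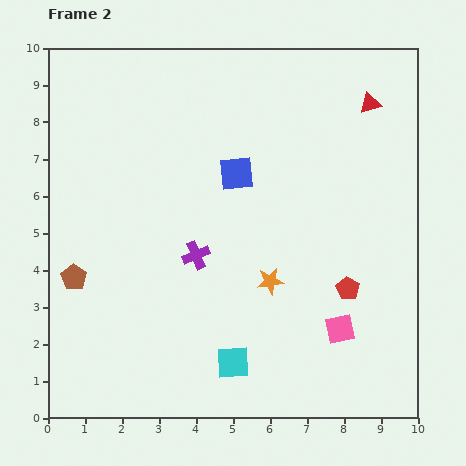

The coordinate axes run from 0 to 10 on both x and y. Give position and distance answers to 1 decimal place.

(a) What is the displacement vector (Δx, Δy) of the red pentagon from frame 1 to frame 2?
(-0.9, 0.4)

The red pentagon was at (9.0, 3.1) in frame 1 and (8.1, 3.5) in frame 2.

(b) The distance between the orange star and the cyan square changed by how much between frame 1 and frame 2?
+0.8

Distance in frame 1: 1.6. Distance in frame 2: 2.4.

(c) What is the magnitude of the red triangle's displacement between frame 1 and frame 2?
1.8

The red triangle moved from (7.1, 9.3) to (8.7, 8.5), a distance of √(1.6² + 0.8²) ≈ 1.8.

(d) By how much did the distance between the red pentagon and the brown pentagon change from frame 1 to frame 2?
+1.9

Distance in frame 1: 5.5. Distance in frame 2: 7.4.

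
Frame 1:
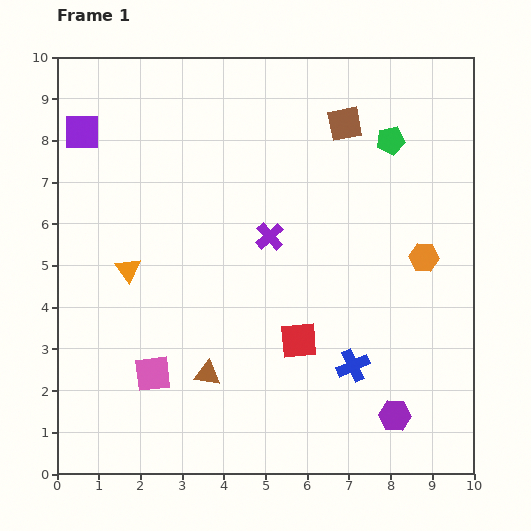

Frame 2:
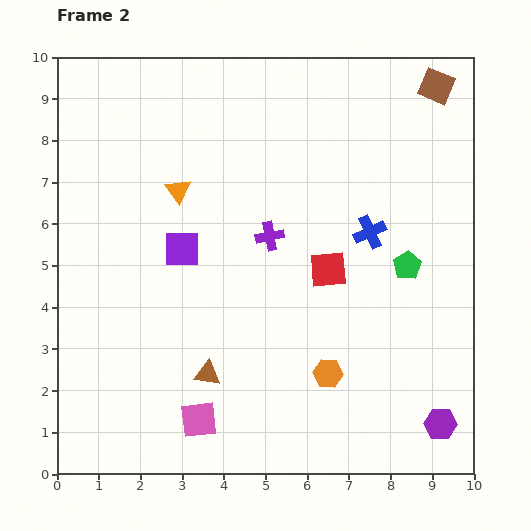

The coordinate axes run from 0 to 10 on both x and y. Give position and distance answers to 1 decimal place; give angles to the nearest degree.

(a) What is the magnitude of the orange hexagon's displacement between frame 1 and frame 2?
3.6

The orange hexagon moved from (8.8, 5.2) to (6.5, 2.4), a distance of √(2.3² + 2.8²) ≈ 3.6.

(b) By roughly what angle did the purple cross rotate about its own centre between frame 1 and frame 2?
31° clockwise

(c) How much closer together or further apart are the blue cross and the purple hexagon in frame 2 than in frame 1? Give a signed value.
+3.3

Distance in frame 1: 1.6. Distance in frame 2: 4.9.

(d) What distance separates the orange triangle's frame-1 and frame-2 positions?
2.2

The orange triangle moved from (1.7, 4.9) to (2.9, 6.8), a distance of √(1.2² + 1.9²) ≈ 2.2.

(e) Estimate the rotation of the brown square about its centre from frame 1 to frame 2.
34° clockwise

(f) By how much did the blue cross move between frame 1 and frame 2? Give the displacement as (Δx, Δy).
(0.4, 3.2)

The blue cross was at (7.1, 2.6) in frame 1 and (7.5, 5.8) in frame 2.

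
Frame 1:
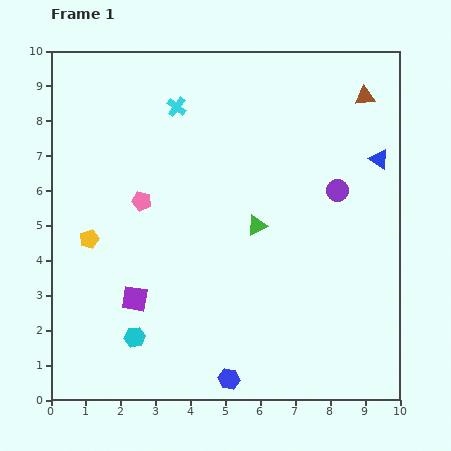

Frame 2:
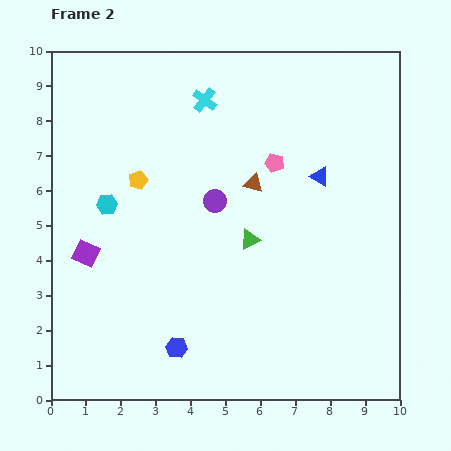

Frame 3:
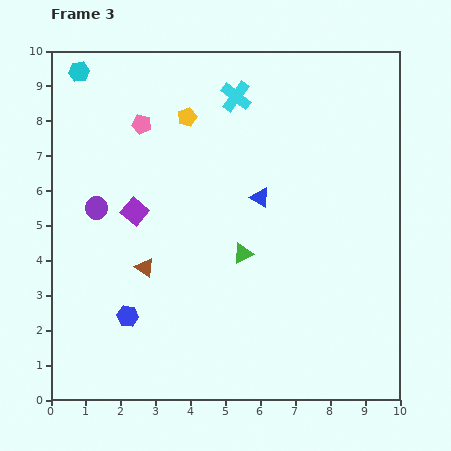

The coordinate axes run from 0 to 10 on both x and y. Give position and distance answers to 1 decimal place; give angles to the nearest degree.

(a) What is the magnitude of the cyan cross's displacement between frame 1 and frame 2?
0.8

The cyan cross moved from (3.6, 8.4) to (4.4, 8.6), a distance of √(0.8² + 0.2²) ≈ 0.8.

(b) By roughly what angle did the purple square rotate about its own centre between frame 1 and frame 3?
31° clockwise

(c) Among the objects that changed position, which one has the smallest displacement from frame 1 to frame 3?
the green triangle

(moved 0.9)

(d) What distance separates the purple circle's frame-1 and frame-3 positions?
6.9

The purple circle moved from (8.2, 6.0) to (1.3, 5.5), a distance of √(6.9² + 0.5²) ≈ 6.9.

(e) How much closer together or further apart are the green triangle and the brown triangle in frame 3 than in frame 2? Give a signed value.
+1.2

Distance in frame 2: 1.6. Distance in frame 3: 2.8.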